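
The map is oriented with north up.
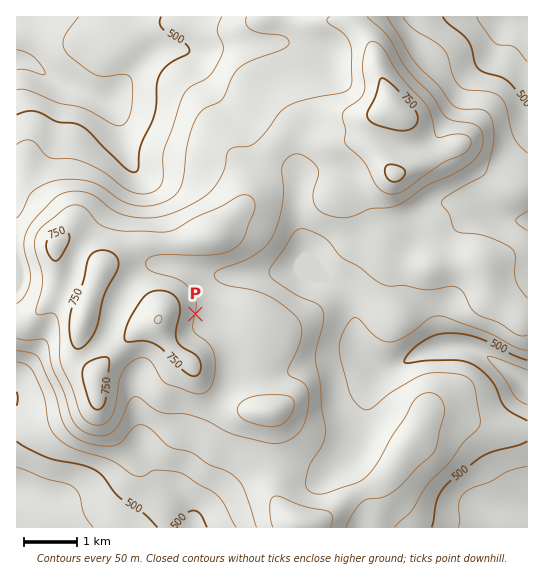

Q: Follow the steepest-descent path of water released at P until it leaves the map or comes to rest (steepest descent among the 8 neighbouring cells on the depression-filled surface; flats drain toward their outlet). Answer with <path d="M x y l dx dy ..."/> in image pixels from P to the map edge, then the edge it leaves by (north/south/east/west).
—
<path d="M195 314l24 0 0-28 10-9 9 0 1-2 34 0 1-1 9 0 2-1 6 0 2-2 2 0 8 8 3 0 5 3 22 1 6 4 12 12 2 8 1 2 0 33 4 7 15 14 5 3 5 0 2 1 9 0 11-5 12-8 2 0 4-3 10-1 1-1 5 0 2-2 26 0 19 8 16 11 4 4 7 4 8 8 6 4"/>
exit: east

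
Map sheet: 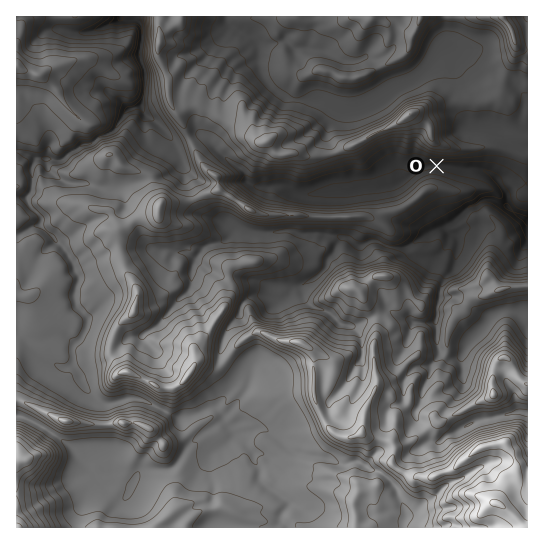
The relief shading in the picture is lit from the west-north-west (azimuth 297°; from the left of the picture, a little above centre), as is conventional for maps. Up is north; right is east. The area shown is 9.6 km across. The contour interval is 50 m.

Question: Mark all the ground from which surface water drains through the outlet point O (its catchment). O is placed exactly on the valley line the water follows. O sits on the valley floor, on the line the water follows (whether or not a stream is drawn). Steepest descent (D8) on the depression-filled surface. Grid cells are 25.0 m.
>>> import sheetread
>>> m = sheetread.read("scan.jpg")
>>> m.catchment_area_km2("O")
6.206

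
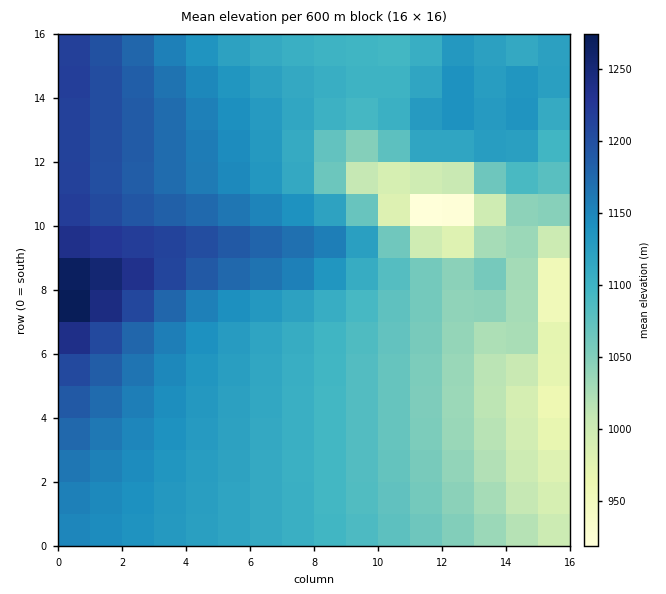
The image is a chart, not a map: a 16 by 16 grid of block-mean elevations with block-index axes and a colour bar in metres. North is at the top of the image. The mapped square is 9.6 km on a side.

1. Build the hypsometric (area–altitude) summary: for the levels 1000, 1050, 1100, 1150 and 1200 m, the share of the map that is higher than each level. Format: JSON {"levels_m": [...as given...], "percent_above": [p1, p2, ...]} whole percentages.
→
{"levels_m": [1000, 1050, 1100, 1150, 1200], "percent_above": [93, 80, 61, 27, 9]}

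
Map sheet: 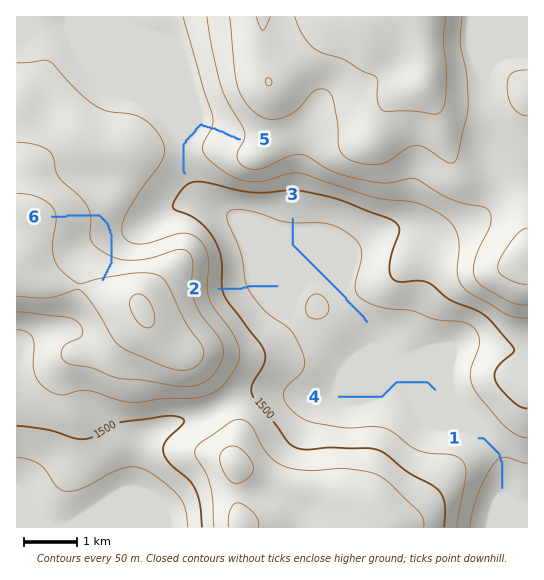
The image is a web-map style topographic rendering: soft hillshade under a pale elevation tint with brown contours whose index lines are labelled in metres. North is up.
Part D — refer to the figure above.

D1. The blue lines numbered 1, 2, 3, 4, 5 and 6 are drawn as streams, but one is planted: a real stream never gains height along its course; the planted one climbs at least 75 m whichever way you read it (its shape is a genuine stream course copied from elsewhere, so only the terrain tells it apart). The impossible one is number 6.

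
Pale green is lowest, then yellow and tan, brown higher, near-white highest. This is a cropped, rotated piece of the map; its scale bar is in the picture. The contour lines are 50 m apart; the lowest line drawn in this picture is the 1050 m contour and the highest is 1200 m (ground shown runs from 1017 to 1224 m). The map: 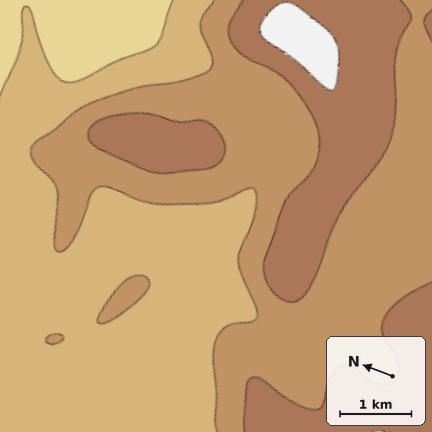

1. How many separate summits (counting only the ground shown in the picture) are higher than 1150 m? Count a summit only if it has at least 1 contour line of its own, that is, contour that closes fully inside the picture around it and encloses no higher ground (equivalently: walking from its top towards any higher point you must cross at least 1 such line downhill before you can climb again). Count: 2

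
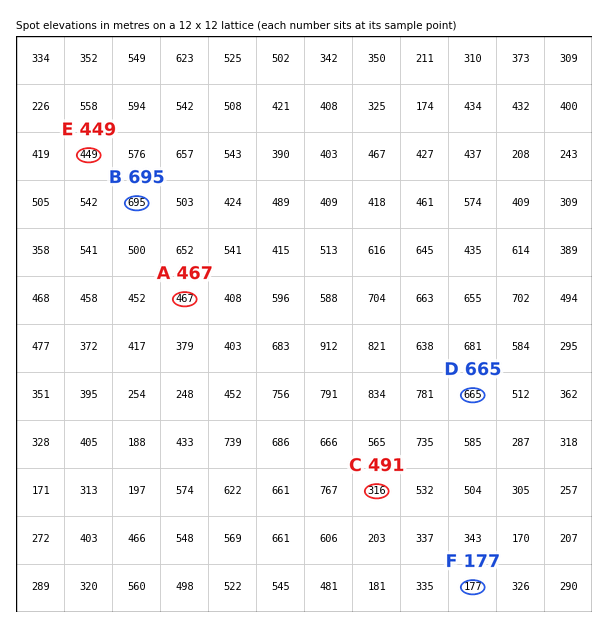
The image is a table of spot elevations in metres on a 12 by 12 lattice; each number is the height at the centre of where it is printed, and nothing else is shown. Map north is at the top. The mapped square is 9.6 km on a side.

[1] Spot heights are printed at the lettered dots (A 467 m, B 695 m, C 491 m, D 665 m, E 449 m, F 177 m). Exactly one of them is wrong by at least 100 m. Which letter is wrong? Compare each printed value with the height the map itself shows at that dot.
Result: C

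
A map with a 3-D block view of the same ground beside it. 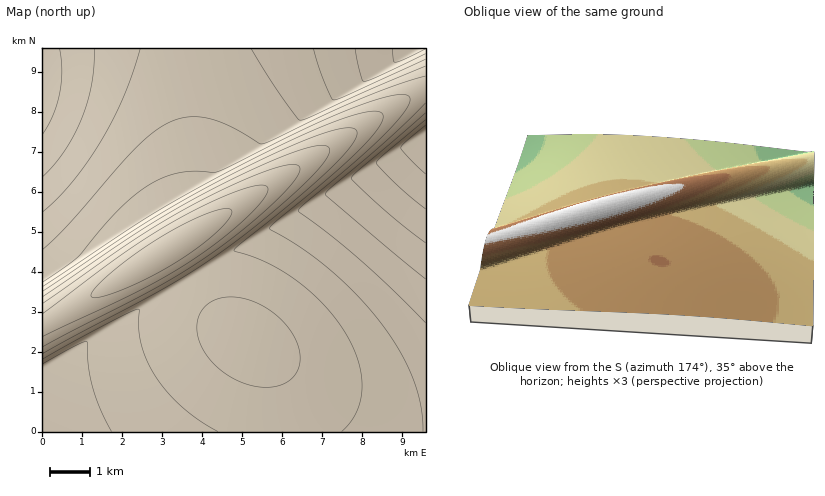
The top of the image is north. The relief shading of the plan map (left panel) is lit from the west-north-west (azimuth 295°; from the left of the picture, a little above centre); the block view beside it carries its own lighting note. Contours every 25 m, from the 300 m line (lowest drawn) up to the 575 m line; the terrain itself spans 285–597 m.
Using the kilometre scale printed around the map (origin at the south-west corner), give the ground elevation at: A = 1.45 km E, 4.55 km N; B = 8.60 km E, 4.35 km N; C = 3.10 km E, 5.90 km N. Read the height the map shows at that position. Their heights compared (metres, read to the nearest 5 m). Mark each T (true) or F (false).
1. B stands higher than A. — F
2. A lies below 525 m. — T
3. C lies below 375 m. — F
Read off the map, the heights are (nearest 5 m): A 460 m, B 410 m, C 435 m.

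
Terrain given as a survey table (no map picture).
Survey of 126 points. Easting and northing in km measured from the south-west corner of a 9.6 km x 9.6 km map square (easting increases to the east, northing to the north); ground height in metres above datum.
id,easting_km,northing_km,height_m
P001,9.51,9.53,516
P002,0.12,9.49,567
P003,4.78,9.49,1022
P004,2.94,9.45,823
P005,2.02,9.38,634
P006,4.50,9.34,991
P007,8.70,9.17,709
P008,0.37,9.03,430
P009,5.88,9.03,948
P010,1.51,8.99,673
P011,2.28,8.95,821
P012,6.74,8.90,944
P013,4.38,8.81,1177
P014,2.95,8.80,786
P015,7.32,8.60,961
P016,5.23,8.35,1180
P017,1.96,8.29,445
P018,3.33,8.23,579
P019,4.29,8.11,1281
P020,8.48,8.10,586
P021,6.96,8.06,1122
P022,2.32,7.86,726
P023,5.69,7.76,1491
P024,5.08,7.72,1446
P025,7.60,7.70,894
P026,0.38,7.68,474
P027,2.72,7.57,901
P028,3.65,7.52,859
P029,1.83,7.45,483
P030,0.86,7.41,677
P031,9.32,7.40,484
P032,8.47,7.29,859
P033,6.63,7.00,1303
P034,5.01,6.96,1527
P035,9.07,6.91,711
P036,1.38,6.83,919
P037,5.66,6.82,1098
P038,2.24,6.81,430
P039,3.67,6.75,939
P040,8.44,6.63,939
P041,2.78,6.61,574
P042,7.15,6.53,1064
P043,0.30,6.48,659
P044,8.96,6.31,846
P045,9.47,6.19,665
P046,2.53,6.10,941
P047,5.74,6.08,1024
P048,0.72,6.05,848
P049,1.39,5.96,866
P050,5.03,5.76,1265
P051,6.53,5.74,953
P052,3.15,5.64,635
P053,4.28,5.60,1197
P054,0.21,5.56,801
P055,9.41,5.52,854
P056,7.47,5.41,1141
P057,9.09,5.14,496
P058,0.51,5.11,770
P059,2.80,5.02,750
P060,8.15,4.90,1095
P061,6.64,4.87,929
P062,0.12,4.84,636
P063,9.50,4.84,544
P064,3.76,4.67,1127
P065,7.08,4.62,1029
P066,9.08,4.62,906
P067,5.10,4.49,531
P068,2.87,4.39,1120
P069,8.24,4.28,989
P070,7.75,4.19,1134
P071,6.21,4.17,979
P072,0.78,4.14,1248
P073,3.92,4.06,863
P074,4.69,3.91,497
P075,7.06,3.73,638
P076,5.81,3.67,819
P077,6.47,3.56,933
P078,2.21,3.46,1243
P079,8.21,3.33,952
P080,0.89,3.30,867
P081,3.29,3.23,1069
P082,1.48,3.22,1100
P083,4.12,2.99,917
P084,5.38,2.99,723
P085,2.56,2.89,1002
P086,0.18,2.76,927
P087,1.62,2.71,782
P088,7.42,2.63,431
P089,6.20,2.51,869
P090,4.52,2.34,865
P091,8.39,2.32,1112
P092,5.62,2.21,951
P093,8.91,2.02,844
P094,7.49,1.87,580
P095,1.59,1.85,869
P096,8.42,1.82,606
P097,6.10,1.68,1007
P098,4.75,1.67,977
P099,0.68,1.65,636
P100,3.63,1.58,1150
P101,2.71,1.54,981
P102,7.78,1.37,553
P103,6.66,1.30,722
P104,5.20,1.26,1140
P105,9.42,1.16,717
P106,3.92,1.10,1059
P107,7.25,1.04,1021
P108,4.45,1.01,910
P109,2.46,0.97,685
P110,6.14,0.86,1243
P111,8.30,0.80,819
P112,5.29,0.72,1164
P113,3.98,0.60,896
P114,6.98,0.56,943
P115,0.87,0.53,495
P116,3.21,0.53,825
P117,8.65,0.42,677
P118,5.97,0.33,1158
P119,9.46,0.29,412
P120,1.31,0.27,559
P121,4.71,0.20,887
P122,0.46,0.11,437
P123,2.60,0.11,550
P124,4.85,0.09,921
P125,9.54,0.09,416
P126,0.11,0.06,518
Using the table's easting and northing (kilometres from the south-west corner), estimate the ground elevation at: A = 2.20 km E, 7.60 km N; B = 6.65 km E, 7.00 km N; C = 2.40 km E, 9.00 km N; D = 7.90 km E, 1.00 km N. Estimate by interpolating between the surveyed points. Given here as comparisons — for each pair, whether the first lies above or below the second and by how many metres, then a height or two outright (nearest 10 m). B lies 590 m above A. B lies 530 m above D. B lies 520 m above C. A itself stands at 730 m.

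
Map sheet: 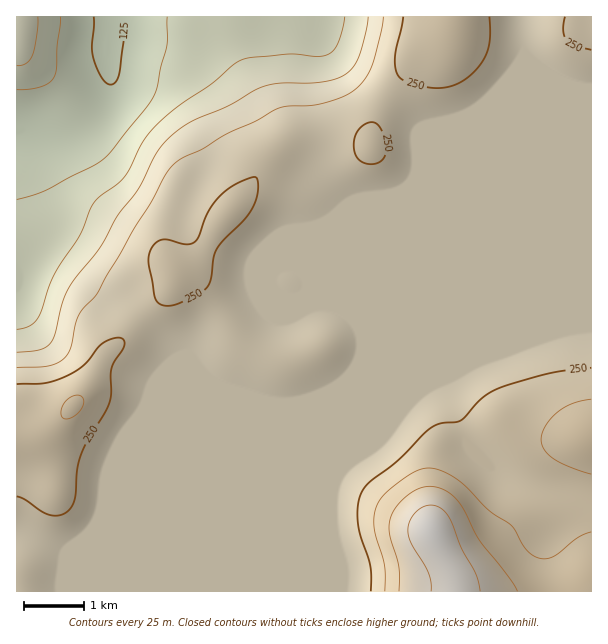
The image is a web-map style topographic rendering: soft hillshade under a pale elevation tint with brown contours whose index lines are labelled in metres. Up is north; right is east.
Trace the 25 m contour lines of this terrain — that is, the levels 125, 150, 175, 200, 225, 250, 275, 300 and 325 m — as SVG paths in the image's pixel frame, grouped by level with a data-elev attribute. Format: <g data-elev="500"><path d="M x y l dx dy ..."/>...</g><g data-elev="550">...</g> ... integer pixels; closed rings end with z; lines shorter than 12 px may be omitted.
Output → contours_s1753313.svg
<g data-elev="125"><path d="M126 17l-7 57-3 8-5 3-4-2-5-4-9-21-1-11 2-30"/></g><g data-elev="150"><path d="M17 90l12-1 12-2 7-4 5-5 3-9 1-22 3-30"/><path d="M167 17l0 28-12 48-8 14-36 44-14 13-47 24-15 7-18 5"/></g><g data-elev="175"><path d="M17 66l9-2 6-8 5-21 1-18"/><path d="M345 17l-3 13-4 14-4 6-5 4-12 3-30-3-36 4-9 2-9 5-24 21-30 20-20 16-16 19-19 36-8 8-17 12-6 7-13 32-27 40-15 42-8 8-13 3"/></g><g data-elev="200"><path d="M368 17l-2 16-7 24-6 11-9 7-9 4-14 3-40 1-18 4-36 20-36 15-22 16-13 15-16 34-23 29-17 32-31 39-6 15-8 31-4 9-4 5-7 3-23 2"/></g><g data-elev="225"><path d="M383 17l-2 16-10 35-8 13-10 10-14 7-19 6-32 2-10 2-23 13-28 13-23 14-21 9-9 7-9 11-13 26-18 28-36 64-18 20-5 11-4 23-5 9-6 6-10 4-33 2"/></g><g data-elev="250"><path d="M17 496l9 4 16 12 9 3 12-1 8-7 4-10 2-26 3-13 7-17 22-37 2-11 0-24 3-7 9-14 1-7-2-3-5 0-13 4-6 6-15 18-21 12-18 5-27 1"/><path d="M591 368l-45 6-37 11-17 6-12 9-19 20-21 4-11 5-31 32-30 23-8 13-3 19 3 18 10 32 1 25"/><path d="M161 305l9 1 9-3 22-11 7-5 3-8 2-21 4-9 6-9 23-22 8-14 4-15 0-9-2-3-7 1-13 6-17 13-11 15-10 25-4 6-9 1-21-5-6 2-5 4-4 9 0 10 6 33 2 5z"/><path d="M367 164l7 0 6-2 4-4 2-6 0-9-4-12-4-6-6-3-6 1-6 5-4 6-2 7 0 8 2 7 4 5z"/><path d="M403 17l-8 39 0 10 2 8 4 5 6 3 18 5 12 1 12-1 12-5 10-8 9-9 6-9 3-11 1-12-1-16"/><path d="M565 17l-2 13 4 11 8 5 16 4"/></g><g data-elev="275"><path d="M591 532l-13 6-25 19-8 2-8-1-11-9-15-24-22-14-30-30-21-11-9-2-7 1-14 6-18 14-9 9-5 11-2 18 10 37 1 27"/><path d="M64 419l8-2 8-6 4-9-3-6-7 0-9 6-4 11 1 4z"/><path d="M591 399l-18 4-15 9-13 14-4 14 4 10 9 9 16 8 21 7"/></g><g data-elev="300"><path d="M517 591l-9-15-29-37-15-29-6-9-14-11-15-4-10 3-12 7-11 11-6 12 0 15 9 35 0 22"/></g><g data-elev="325"><path d="M480 591l-4-17-15-26-12-30-8-10-10-3-9 2-7 6-5 8-2 9 3 13 18 30 2 9 0 9"/></g>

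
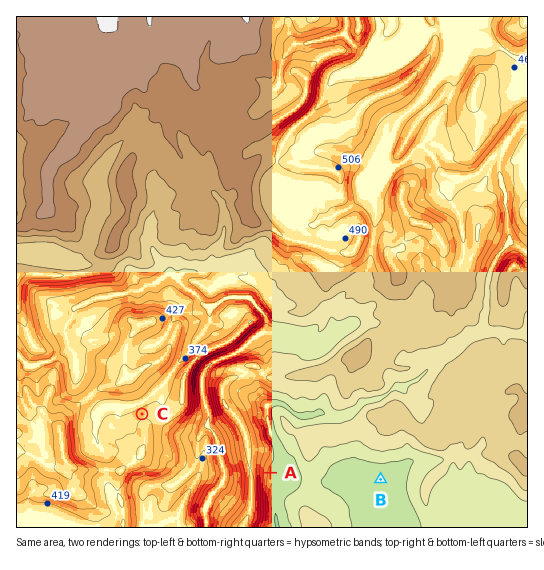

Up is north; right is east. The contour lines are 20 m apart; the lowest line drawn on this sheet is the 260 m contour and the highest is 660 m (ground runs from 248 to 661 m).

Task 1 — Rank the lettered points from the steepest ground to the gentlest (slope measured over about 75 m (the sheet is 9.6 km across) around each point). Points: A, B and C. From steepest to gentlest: A C B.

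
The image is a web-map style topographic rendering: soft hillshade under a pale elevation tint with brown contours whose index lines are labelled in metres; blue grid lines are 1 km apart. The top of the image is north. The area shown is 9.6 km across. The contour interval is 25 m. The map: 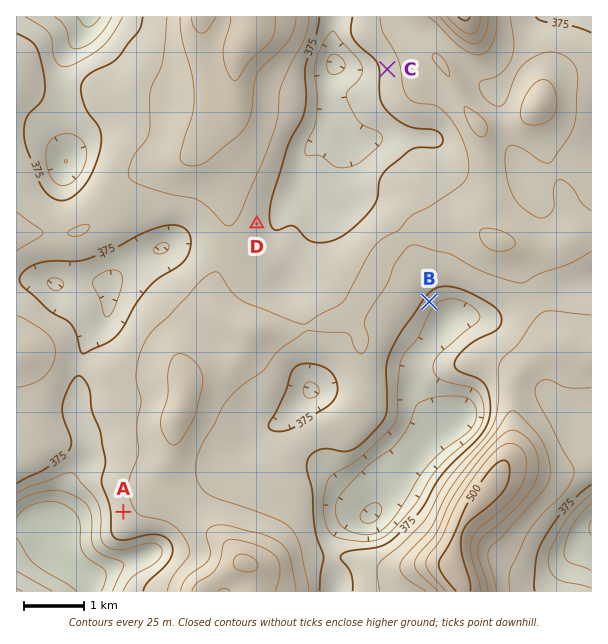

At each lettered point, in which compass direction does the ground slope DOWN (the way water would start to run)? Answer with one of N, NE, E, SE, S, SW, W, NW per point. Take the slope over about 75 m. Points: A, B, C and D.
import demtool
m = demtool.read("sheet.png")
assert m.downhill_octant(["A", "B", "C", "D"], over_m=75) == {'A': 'W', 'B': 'SE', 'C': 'W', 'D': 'E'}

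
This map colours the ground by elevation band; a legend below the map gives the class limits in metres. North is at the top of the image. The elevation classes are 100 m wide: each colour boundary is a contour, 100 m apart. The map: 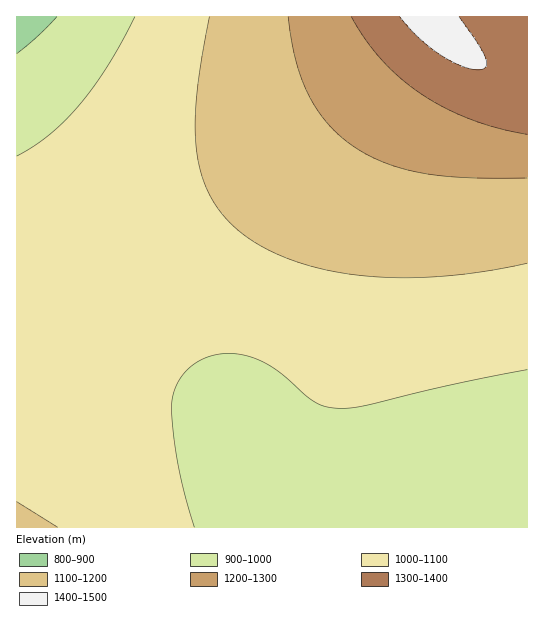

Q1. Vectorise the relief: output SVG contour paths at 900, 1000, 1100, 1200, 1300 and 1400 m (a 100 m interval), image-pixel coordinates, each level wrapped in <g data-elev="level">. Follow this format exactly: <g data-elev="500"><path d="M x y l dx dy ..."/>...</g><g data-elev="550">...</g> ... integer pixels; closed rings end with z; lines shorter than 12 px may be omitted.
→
<g data-elev="900"><path d="M57 17l-19 19-21 18"/></g><g data-elev="1000"><path d="M194 527l-9-32-7-30-5-31-2-28 3-15 6-13 10-11 12-8 12-4 13-2 14 1 13 4 24 13 37 31 11 5 13 1 26-2 82-20 80-16"/><path d="M135 17l-27 49-29 39-29 29-16 12-17 10"/></g><g data-elev="1100"><path d="M58 527l-41-25"/><path d="M209 17l-8 46-5 36-1 31 2 25 6 24 9 20 13 19 18 16 23 15 29 12 32 9 35 6 39 2 40-2 42-4 44-9"/></g><g data-elev="1200"><path d="M288 17l8 44 13 34 9 16 11 14 12 11 13 11 31 16 37 10 43 5 62 0"/></g><g data-elev="1300"><path d="M351 17l14 22 17 21 19 18 21 16 24 14 25 12 28 8 28 6"/></g><g data-elev="1400"><path d="M400 17l20 22 23 18 24 11 10 2 6-1 4-4-2-10-26-38"/></g>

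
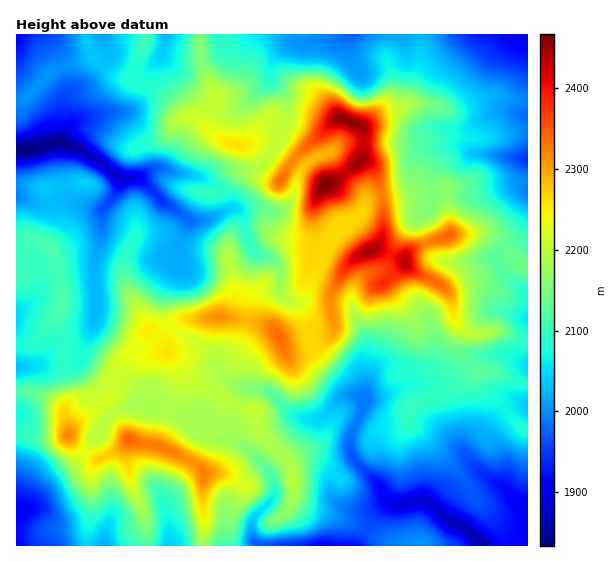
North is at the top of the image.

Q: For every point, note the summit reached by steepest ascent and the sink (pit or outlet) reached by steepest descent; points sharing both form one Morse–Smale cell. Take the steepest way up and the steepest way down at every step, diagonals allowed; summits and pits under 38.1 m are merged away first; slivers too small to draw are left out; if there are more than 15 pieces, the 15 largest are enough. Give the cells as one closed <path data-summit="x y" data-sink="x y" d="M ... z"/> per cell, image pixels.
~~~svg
<path data-summit="326 184" data-sink="17 149" d="M145 34l-58 0 0 6 5 13-3 6-35 11-29 28-9 2 0 171 7 0 1-20 3-10 3-3 17 5 8 12 6 32 0 18-4 8 0 8 10 18-3 24 9 0 8-5 6 7 22 12 16 0 22 17 12 15 39 10-2 5 7 6 6-4 12-1 7-12 3-9-21-15-13-7-12-11-5-10-12-10-4-11 0-8 5-7-5-16 0-13 4-13 9-15 0-19 10-20 1-9 14 1 27-12 8 0 6 7 4 23 6 12 20 8 4 5 3 7 0 20 4 6 7 5 10 0 8-11 23-54 28-22 9-16 10-2 2-6-8-23-7-7-5-1 4-16-2-16-6-5-15-5-7 1-26 24-28-14-8 20-10 14-12 6-18 4-11 14-7-1-14-9-26-4-10-4-12 0-15 9-17 0-36-27-23-8-1-3 6-11 7-8 31-8 22-2 8-6 8-20-10-6 0-8 12-28z"/><path data-summit="326 184" data-sink="482 545" d="M170 325l-6 7 0 8 4 11 12 10 5 10 12 11 13 7 17 13 29 10 4 20 31 33 2 10 0 26 5 4 20 8 15 2 33 15 9-15 8-9 6-3 13 2 21-6 28 23 15 5 17 19 45-1 0-180-2-2-23-9-26 3-14 8-11 14-9 6-37 0-19 9-21 4-3 3-6-6-11 0-5 3-22 21-13 0-13-5-26-24-26-3-10-4-10-8-5-14-11-12z"/><path data-summit="370 251" data-sink="482 545" d="M426 243l-13 6-6 6-2 6-27-12-15 4-12 8-10 12-10 22 0 14 4 15-2 5-8 5-16 1 3 12 7 12 25 24 6 10 11 4 2 4 3-3 21-4 19-9 37 0 6-3 14-17 19-10 21-1 25 10 0-71-19-13-12-21-8-1-15 4-31-1-8-3-4-4z"/><path data-summit="326 184" data-sink="351 35" d="M419 34l-192 0-3 26-12 17 0 10 4 6-3 11 10 5 16-2 18-13 11-11 2-6 1 3 12 12 4 12-2 12-5 12 14 6 11 8 4 1 6-4 23-21 25 8 19-15 19-4 8-6 11-40z"/><path data-summit="326 184" data-sink="527 159" d="M497 95l-38 15-10 0-15-5-27-2-10 6-15 2-21 16 4 13-1 15-3 5 5 1 7 7 9 27 21-4 10-7 0-21 8-10 20-7 20 0 8 5-8-1-6 3-13 9-10 13-1 28-11 14 0 10 6 16 23-8 2-7-6-29 0-10 2-2 12-2 36 1 33-5 0-80z"/><path data-summit="238 145" data-sink="17 149" d="M145 85l-4 2-4 14-7 9-51 8-10 7-8 18 24 8 36 27 17 0 15-9 12 0 10 4 26 4 14 9 7 1 11-14 18-4 11-6 6-6 11-18 0-10-12 0-6 2-15 14-8 1-9-3-15-8-15-16-17-4-17-20z"/><path data-summit="278 335" data-sink="17 149" d="M237 209l-8 0-27 12-14-1-1 9-10 20 0 19-9 15-4 13 0 13 4 14 2 2 12-7 16 1 27-2 41 8 5 2 12 14 24-6 0-8-10-22-12-7-5-7 0-20-3-7-4-5-20-8-6-12-4-23z"/><path data-summit="129 440" data-sink="17 512" d="M127 442l-9 8-20 9-15-5-9 12-19 11-6 6-19 24-13 4-1 34 130 1 1-23-4-15-14-29-2-18z"/><path data-summit="278 335" data-sink="482 545" d="M225 317l-27 2-16-1-11 7 34 24 11 12 5 14 10 8 10 4 14 0 15 4 23 23 5 3 8 2 13 0 22-21 14-3-5-2-6-10-25-24-10-24-26 6-12-14-5-2z"/><path data-summit="326 184" data-sink="521 35" d="M527 34l-106 0-2 35-11 34 26 2 15 5 10 0 38-15 30 6z"/><path data-summit="326 184" data-sink="326 545" d="M231 403l-10 22-12 1-6 5 39 14 9 6 20 22 2 8 0 15-21 25 1 19 6 6 98 0 9-16-33-15-27-6-13-8 0-26-4-12-29-31-4-20z"/><path data-summit="129 440" data-sink="170 545" d="M134 441l-6 0-1 20 2 18 14 29 4 15 0 22 55 1 2-11 0-63-9-9-25-13z"/><path data-summit="326 184" data-sink="17 367" d="M33 238l-4 1-4 6-2 12 1 15-8 0 1 95 46-4 4-15 0-9-10-18 0-8 4-8 0-18-6-32-8-12z"/><path data-summit="69 435" data-sink="17 512" d="M29 391l-13 1 1 119 13-4 19-24 6-6 19-11 10-13-16-17 0-11-4-16-9-7z"/><path data-summit="326 184" data-sink="521 35" d="M527 182l-13 0-19 4-36-1-12 2-2 2 0 10 6 29-2 5 40 1 5 3 25 26 8 0z"/>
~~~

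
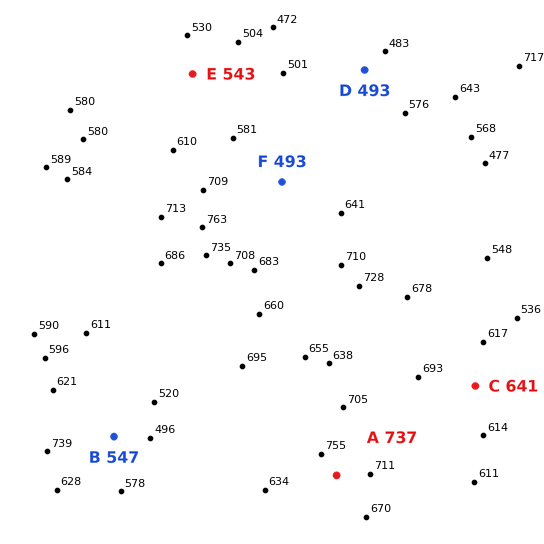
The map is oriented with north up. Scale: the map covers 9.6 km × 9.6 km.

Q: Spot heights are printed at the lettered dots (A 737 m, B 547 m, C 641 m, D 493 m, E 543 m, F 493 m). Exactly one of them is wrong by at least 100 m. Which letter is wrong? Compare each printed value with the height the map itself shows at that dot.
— F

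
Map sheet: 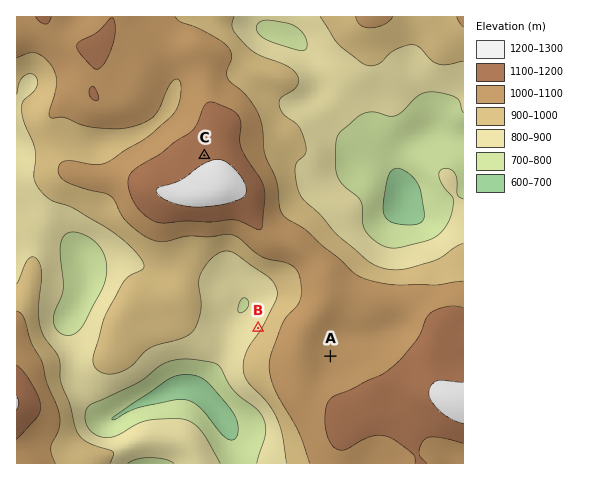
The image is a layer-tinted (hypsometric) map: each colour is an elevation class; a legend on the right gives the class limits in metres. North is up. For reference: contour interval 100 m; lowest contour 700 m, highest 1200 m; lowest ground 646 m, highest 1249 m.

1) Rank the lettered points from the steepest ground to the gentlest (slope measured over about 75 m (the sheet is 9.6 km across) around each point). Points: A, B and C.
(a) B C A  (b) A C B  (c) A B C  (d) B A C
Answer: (a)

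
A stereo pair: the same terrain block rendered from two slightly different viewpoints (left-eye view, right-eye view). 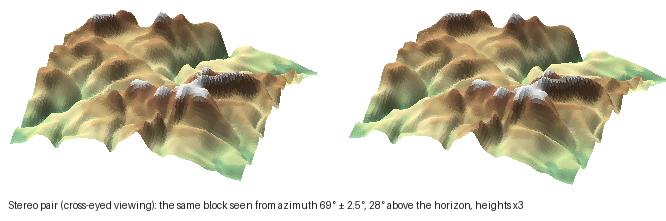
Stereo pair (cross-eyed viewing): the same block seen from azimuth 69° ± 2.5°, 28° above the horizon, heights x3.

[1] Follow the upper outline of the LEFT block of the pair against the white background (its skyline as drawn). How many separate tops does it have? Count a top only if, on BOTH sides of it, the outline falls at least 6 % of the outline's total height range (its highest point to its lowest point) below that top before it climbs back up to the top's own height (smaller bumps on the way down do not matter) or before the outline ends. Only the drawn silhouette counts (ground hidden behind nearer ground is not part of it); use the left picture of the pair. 3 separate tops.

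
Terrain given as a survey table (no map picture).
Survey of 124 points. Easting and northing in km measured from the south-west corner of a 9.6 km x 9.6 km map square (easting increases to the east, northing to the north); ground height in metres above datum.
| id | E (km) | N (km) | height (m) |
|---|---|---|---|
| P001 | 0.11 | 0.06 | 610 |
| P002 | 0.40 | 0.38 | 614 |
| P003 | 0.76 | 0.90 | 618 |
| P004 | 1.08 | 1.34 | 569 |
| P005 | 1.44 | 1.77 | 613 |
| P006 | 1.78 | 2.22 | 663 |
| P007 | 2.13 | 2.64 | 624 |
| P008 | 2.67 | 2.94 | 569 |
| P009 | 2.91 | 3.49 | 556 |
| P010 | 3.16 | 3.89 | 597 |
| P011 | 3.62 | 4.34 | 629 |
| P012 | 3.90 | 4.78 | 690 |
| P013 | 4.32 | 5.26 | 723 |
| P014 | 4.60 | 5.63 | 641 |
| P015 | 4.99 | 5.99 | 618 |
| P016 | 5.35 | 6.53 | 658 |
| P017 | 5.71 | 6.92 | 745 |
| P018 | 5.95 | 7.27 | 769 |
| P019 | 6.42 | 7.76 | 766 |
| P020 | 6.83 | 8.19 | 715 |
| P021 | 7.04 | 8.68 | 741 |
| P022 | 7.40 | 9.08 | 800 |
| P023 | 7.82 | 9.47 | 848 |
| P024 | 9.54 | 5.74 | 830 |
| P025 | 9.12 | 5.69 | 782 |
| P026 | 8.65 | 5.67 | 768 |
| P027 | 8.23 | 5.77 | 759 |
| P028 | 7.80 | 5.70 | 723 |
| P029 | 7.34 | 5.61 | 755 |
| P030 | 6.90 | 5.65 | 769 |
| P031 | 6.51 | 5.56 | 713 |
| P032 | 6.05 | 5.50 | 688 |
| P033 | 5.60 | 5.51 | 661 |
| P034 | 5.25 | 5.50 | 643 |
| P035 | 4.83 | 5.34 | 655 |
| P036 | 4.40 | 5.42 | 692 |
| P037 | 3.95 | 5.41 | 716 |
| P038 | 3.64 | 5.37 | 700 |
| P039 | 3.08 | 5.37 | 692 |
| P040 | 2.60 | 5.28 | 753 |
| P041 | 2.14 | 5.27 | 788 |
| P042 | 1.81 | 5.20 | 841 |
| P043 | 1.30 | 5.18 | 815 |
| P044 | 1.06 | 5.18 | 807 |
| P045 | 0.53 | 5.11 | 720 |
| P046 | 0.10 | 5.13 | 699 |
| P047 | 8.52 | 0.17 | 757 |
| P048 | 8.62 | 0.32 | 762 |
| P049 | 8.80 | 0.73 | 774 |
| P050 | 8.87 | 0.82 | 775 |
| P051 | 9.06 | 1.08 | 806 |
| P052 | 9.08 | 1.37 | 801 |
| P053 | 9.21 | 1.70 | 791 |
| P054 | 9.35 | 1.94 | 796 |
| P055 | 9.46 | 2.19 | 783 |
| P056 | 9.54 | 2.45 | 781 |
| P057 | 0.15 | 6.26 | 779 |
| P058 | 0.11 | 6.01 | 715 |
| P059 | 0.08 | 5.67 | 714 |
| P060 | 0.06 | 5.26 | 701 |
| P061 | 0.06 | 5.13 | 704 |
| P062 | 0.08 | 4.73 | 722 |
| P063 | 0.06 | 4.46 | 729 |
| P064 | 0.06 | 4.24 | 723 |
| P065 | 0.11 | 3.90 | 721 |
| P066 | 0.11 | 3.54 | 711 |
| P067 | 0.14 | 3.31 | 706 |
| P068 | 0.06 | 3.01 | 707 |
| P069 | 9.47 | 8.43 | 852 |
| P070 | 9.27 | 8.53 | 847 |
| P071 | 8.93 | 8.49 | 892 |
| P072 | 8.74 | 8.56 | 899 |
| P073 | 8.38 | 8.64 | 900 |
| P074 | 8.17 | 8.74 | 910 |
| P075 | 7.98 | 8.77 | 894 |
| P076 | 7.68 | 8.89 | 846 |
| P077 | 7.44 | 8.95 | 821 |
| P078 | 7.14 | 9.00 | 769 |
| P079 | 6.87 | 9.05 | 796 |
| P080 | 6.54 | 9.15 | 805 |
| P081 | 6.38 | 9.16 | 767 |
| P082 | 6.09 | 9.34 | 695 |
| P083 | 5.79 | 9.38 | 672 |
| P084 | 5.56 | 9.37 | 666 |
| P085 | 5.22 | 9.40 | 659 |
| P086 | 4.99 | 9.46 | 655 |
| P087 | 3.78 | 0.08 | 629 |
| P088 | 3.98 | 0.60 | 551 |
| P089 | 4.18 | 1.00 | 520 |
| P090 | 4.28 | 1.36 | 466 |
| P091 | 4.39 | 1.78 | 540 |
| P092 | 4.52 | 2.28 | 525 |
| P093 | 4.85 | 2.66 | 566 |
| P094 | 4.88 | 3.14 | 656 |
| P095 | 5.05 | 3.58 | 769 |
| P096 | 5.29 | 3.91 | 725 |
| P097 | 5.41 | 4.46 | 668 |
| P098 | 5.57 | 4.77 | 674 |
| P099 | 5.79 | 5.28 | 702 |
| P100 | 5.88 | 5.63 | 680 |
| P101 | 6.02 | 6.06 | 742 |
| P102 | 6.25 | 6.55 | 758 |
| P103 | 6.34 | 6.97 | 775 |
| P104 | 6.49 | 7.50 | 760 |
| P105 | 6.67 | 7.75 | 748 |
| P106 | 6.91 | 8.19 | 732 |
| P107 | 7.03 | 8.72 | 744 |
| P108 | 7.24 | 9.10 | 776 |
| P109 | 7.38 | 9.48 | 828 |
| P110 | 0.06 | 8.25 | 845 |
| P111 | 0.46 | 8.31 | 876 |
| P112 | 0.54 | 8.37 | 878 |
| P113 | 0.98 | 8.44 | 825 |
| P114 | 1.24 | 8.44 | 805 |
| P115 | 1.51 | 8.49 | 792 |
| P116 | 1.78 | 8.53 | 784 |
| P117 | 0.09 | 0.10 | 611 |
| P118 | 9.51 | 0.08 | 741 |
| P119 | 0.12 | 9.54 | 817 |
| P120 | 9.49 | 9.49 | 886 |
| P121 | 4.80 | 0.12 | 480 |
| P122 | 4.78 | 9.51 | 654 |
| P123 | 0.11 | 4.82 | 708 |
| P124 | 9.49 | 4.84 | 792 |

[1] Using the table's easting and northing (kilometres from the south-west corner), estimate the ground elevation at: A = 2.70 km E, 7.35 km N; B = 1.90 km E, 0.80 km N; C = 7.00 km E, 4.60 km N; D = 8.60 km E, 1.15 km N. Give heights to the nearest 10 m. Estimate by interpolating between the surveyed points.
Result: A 800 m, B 630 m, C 750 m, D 800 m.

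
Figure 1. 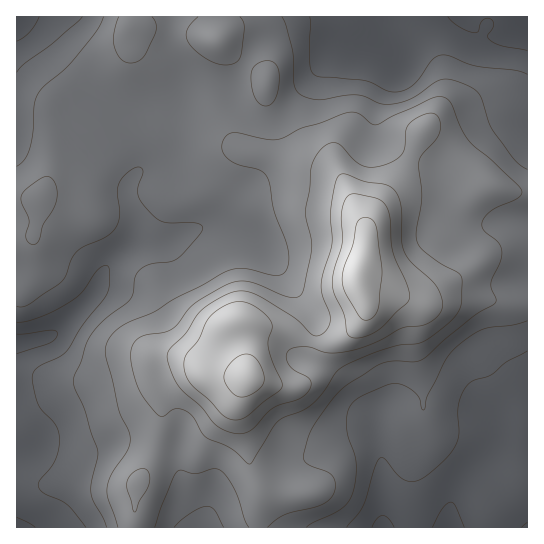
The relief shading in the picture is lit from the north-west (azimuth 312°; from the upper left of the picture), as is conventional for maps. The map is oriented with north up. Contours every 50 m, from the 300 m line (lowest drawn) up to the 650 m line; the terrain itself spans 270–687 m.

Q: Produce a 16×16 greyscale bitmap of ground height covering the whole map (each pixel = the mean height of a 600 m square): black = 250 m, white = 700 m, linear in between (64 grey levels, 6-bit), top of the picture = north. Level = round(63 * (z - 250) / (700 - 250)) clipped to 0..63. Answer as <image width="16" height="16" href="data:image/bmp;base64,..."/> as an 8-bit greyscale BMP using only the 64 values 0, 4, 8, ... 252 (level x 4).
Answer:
<image width="16" height="16" href="data:image/bmp;base64,Qk02BQAAAAAAADYEAAAoAAAAEAAAABAAAAABAAgAAAAAAAABAAATCwAAEwsAAAABAAAAAAAAAAAAAAEBAQACAgIAAwMDAAQEBAAFBQUABgYGAAcHBwAICAgACQkJAAoKCgALCwsADAwMAA0NDQAODg4ADw8PABAQEAAREREAEhISABMTEwAUFBQAFRUVABYWFgAXFxcAGBgYABkZGQAaGhoAGxsbABwcHAAdHR0AHh4eAB8fHwAgICAAISEhACIiIgAjIyMAJCQkACUlJQAmJiYAJycnACgoKAApKSkAKioqACsrKwAsLCwALS0tAC4uLgAvLy8AMDAwADExMQAyMjIAMzMzADQ0NAA1NTUANjY2ADc3NwA4ODgAOTk5ADo6OgA7OzsAPDw8AD09PQA+Pj4APz8/AEBAQABBQUEAQkJCAENDQwBEREQARUVFAEZGRgBHR0cASEhIAElJSQBKSkoAS0tLAExMTABNTU0ATk5OAE9PTwBQUFAAUVFRAFJSUgBTU1MAVFRUAFVVVQBWVlYAV1dXAFhYWABZWVkAWlpaAFtbWwBcXFwAXV1dAF5eXgBfX18AYGBgAGFhYQBiYmIAY2NjAGRkZABlZWUAZmZmAGdnZwBoaGgAaWlpAGpqagBra2sAbGxsAG1tbQBubm4Ab29vAHBwcABxcXEAcnJyAHNzcwB0dHQAdXV1AHZ2dgB3d3cAeHh4AHl5eQB6enoAe3t7AHx8fAB9fX0Afn5+AH9/fwCAgIAAgYGBAIKCggCDg4MAhISEAIWFhQCGhoYAh4eHAIiIiACJiYkAioqKAIuLiwCMjIwAjY2NAI6OjgCPj48AkJCQAJGRkQCSkpIAk5OTAJSUlACVlZUAlpaWAJeXlwCYmJgAmZmZAJqamgCbm5sAnJycAJ2dnQCenp4An5+fAKCgoAChoaEAoqKiAKOjowCkpKQApaWlAKampgCnp6cAqKioAKmpqQCqqqoAq6urAKysrACtra0Arq6uAK+vrwCwsLAAsbGxALKysgCzs7MAtLS0ALW1tQC2trYAt7e3ALi4uAC5ubkAurq6ALu7uwC8vLwAvb29AL6+vgC/v78AwMDAAMHBwQDCwsIAw8PDAMTExADFxcUAxsbGAMfHxwDIyMgAycnJAMrKygDLy8sAzMzMAM3NzQDOzs4Az8/PANDQ0ADR0dEA0tLSANPT0wDU1NQA1dXVANbW1gDX19cA2NjYANnZ2QDa2toA29vbANzc3ADd3d0A3t7eAN/f3wDg4OAA4eHhAOLi4gDj4+MA5OTkAOXl5QDm5uYA5+fnAOjo6ADp6ekA6urqAOvr6wDs7OwA7e3tAO7u7gDv7+8A8PDwAPHx8QDy8vIA8/PzAPT09AD19fUA9vb2APf39wD4+PgA+fn5APr6+gD7+/sA/Pz8AP39/QD+/v4A////ACg0UIRwVFx4cGBAJCgcKCg0QFyIgGhsiHx0WDQ4KCgsLDxUcIB8jJB4bFQ8RDwoKDRAXHSIlMC4kHRQRFBELCg4TGSAmMDc4LiYbFhYSDQwJDhkiKDE2NispKSIfFxEPDQsSGx8pNDMrKTQyLCQZFhcTDhQZHCUmISo6Ny8nHxkaFxERFBYZGRwnODYnIR8ZHBoYExQVFhgfJjUzJB8dGRwbGBUWGBkaICYvLCQgIB0XGRcWFhgbHR8kJCIjIB4WFRcXFhcYGxsbHh4dIyAXEhQWFxcXGBkcGRQVEhYaFRIPFBgbGhkcHBcNCgkLEA0MCA4VHRsdIBoVDAgICgkHBQ="/>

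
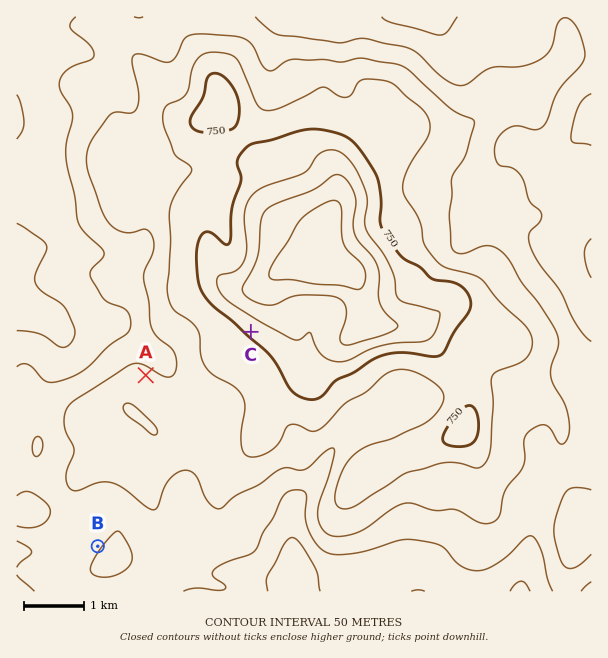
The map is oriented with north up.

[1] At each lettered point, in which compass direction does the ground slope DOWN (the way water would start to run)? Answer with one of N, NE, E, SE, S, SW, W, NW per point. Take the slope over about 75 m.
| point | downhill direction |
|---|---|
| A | NE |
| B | NW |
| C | SW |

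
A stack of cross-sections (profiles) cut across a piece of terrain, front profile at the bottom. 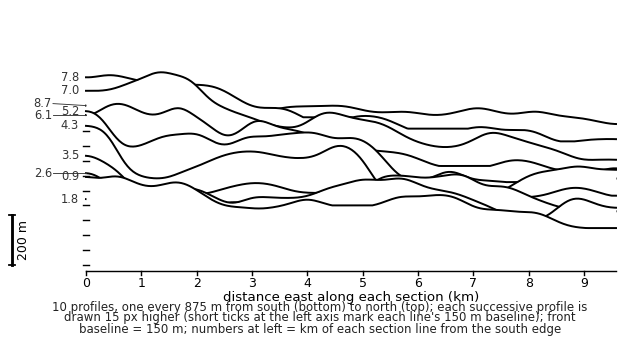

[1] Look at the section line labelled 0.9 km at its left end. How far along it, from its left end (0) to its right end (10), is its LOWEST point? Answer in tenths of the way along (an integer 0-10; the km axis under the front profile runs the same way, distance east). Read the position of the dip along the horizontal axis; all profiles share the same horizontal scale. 10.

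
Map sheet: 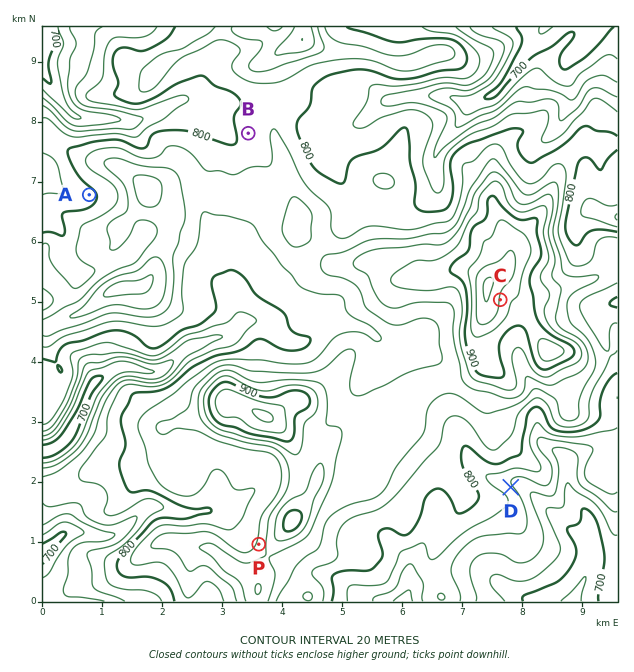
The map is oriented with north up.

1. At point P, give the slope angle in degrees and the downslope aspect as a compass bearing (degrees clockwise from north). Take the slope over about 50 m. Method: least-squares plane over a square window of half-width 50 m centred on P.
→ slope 7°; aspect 289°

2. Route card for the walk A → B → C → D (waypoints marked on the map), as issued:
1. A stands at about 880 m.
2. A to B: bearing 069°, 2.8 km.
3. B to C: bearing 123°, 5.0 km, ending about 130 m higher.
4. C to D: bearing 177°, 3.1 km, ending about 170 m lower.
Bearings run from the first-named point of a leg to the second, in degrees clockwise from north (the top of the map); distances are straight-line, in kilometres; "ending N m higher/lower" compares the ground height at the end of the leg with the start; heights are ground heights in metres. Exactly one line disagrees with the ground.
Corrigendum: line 1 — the height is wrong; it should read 800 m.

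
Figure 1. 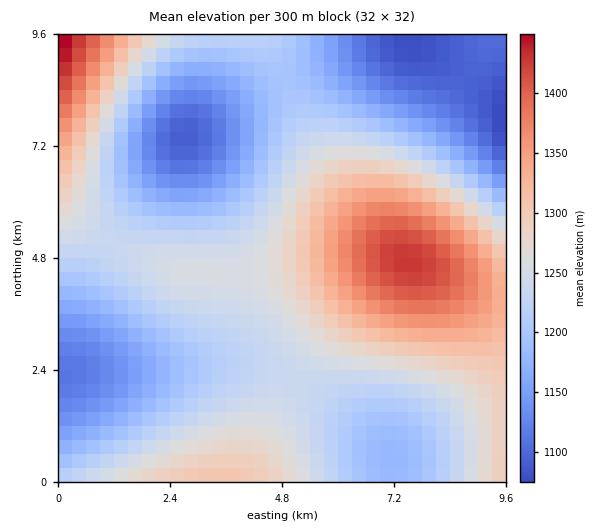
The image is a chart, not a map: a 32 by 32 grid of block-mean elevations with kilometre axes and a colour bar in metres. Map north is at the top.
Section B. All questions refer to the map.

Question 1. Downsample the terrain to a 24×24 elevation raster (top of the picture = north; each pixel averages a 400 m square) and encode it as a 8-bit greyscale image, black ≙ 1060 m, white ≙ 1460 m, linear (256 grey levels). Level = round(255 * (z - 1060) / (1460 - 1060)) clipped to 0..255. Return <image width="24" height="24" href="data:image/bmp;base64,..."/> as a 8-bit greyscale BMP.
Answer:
<image width="24" height="24" href="data:image/bmp;base64,Qk12BgAAAAAAADYEAAAoAAAAGAAAABgAAAABAAgAAAAAAEACAAATCwAAEwsAAAABAAAAAAAAAAAAAAEBAQACAgIAAwMDAAQEBAAFBQUABgYGAAcHBwAICAgACQkJAAoKCgALCwsADAwMAA0NDQAODg4ADw8PABAQEAAREREAEhISABMTEwAUFBQAFRUVABYWFgAXFxcAGBgYABkZGQAaGhoAGxsbABwcHAAdHR0AHh4eAB8fHwAgICAAISEhACIiIgAjIyMAJCQkACUlJQAmJiYAJycnACgoKAApKSkAKioqACsrKwAsLCwALS0tAC4uLgAvLy8AMDAwADExMQAyMjIAMzMzADQ0NAA1NTUANjY2ADc3NwA4ODgAOTk5ADo6OgA7OzsAPDw8AD09PQA+Pj4APz8/AEBAQABBQUEAQkJCAENDQwBEREQARUVFAEZGRgBHR0cASEhIAElJSQBKSkoAS0tLAExMTABNTU0ATk5OAE9PTwBQUFAAUVFRAFJSUgBTU1MAVFRUAFVVVQBWVlYAV1dXAFhYWABZWVkAWlpaAFtbWwBcXFwAXV1dAF5eXgBfX18AYGBgAGFhYQBiYmIAY2NjAGRkZABlZWUAZmZmAGdnZwBoaGgAaWlpAGpqagBra2sAbGxsAG1tbQBubm4Ab29vAHBwcABxcXEAcnJyAHNzcwB0dHQAdXV1AHZ2dgB3d3cAeHh4AHl5eQB6enoAe3t7AHx8fAB9fX0Afn5+AH9/fwCAgIAAgYGBAIKCggCDg4MAhISEAIWFhQCGhoYAh4eHAIiIiACJiYkAioqKAIuLiwCMjIwAjY2NAI6OjgCPj48AkJCQAJGRkQCSkpIAk5OTAJSUlACVlZUAlpaWAJeXlwCYmJgAmZmZAJqamgCbm5sAnJycAJ2dnQCenp4An5+fAKCgoAChoaEAoqKiAKOjowCkpKQApaWlAKampgCnp6cAqKioAKmpqQCqqqoAq6urAKysrACtra0Arq6uAK+vrwCwsLAAsbGxALKysgCzs7MAtLS0ALW1tQC2trYAt7e3ALi4uAC5ubkAurq6ALu7uwC8vLwAvb29AL6+vgC/v78AwMDAAMHBwQDCwsIAw8PDAMTExADFxcUAxsbGAMfHxwDIyMgAycnJAMrKygDLy8sAzMzMAM3NzQDOzs4Az8/PANDQ0ADR0dEA0tLSANPT0wDU1NQA1dXVANbW1gDX19cA2NjYANnZ2QDa2toA29vbANzc3ADd3d0A3t7eAN/f3wDg4OAA4eHhAOLi4gDj4+MA5OTkAOXl5QDm5uYA5+fnAOjo6ADp6ekA6urqAOvr6wDs7OwA7e3tAO7u7gDv7+8A8PDwAPHx8QDy8vIA8/PzAPT09AD19fUA9vb2APf39wD4+PgA+fn5APr6+gD7+/sA/Pz8AP39/QD+/v4A////AGJsdn+Ij5WZm5uXkYZ5a15TTk5VYXCBkk9YYmx2f4eNkJGPioF1aFtSTE1UYG+AkT5GT1lkbnd+g4aGgntxZlxUT1FYY3GAkDE2PkhTXmdvdnp8enZvZ19ZV1hfaXaDkCcrMjtGUVtjanBzdHJvamZjYmVrc32IkiIlKzQ+SVNcY2ltcHFxcHBwcnV7gYiPlSMlLDU/SlNbYWdrb3N2en6ChoqPk5eanCosMzxHUVphZmpucnh/ho6WnaKmqKmnpDU4P0lUXWVqbW9yd36IlKCrtLq+vbq0rENHTlhianBzdXZ4fYWSobC+ydDS0Mm/sVJWXGVtdXl6enp8goyarL7O2uHi3dPEsmJjaG50eXt8e3t+hJCgs8bY5Orp4dTCrG9ub3BzdHV1dXd7g5CitcnZ5enm28u2nXt1cGxpZ2ZmaGx0f42fssTT3N7Xyrihh4V6bmRbVFFSV15pd4iZq7rGy8rBsZ2Fa49+bFpLQDs9RE9eb4CRn6uztbCllH9nTpqDa1I9LScpM0JTZneGkZmcm5OGdWFKM6aLbU80IRkbJjdLXm56goWEf3VoWEYyHbSWdVM1HxQWITJGWGZucXBrY1lNPzEhEMSlgl4+JhobJDRFVV9jYVxTSkA2LSMXC9S2k29ONSgmLjtIVFpZU0k+NCskHxoUDeLHpYNjSjs4PEVPVldRRzotIhsXFxYVEe7Vt5d5YVJNTlNYWldNQDAiFhAPEhUYF/XgxqqPeWpjYWJjYVpNPSwdEgwMEBYaGw=="/>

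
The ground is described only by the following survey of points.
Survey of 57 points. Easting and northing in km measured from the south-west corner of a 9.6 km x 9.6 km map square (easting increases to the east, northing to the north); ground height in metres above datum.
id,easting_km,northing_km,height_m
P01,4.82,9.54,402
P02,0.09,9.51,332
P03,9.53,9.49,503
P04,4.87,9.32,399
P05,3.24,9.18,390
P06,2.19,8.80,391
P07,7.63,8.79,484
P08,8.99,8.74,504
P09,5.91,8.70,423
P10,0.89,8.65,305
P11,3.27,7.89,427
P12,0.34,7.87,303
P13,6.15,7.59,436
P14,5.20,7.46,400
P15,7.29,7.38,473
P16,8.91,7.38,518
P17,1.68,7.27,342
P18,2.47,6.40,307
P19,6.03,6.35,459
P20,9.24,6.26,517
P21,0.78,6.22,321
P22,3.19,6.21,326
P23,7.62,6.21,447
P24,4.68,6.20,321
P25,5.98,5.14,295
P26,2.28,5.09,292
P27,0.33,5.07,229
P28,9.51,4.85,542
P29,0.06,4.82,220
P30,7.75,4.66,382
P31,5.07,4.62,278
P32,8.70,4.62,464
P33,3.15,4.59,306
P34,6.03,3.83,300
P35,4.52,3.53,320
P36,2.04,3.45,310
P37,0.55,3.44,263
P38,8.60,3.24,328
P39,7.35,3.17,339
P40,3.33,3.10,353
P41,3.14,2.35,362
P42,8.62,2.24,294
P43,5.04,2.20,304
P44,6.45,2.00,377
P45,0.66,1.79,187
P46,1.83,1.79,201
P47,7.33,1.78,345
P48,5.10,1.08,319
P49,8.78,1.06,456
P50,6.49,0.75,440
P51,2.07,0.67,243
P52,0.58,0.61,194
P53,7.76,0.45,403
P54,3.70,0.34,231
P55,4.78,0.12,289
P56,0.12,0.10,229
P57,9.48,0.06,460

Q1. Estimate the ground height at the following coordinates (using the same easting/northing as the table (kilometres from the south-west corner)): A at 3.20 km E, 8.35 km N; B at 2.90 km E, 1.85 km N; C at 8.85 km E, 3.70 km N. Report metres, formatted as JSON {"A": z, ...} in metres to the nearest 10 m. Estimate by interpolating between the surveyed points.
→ {"A": 400, "B": 310, "C": 380}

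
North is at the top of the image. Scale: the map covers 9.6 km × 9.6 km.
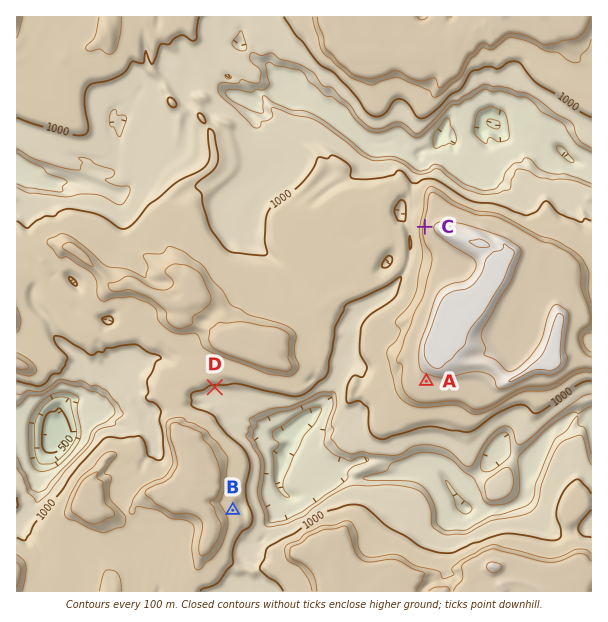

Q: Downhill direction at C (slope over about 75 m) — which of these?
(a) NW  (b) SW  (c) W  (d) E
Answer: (c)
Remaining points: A S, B NE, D S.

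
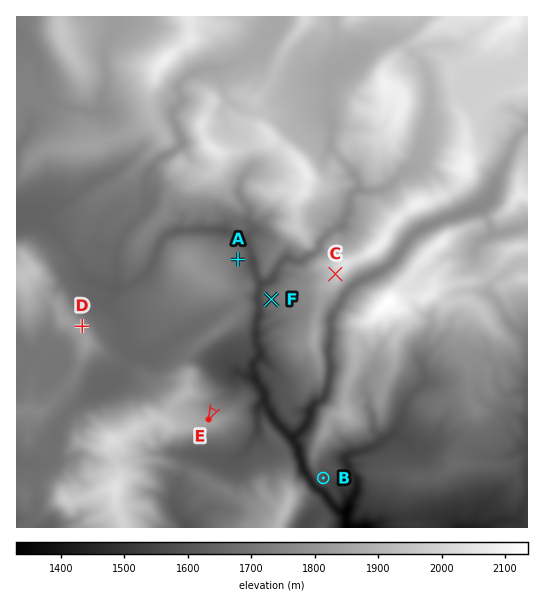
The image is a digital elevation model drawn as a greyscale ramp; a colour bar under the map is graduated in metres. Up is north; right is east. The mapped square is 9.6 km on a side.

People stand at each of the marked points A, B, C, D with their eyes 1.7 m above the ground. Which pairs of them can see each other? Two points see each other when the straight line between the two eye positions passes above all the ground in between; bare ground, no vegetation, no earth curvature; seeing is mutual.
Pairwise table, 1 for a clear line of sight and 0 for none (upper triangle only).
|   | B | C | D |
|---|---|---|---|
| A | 0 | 1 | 0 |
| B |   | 0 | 0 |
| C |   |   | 1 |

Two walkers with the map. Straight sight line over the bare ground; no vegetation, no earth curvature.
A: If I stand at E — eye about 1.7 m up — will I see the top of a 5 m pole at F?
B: Yes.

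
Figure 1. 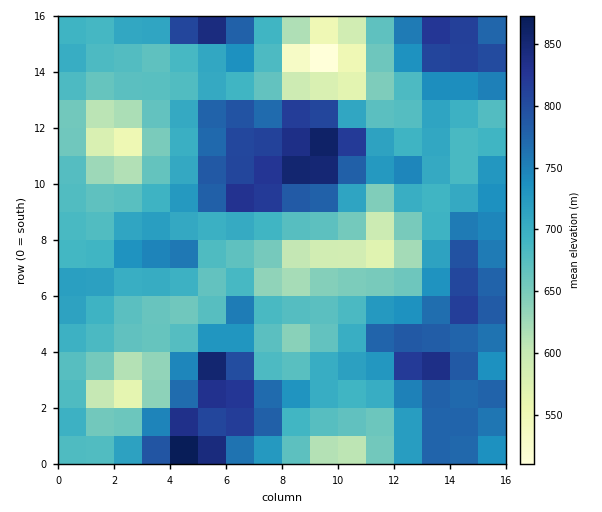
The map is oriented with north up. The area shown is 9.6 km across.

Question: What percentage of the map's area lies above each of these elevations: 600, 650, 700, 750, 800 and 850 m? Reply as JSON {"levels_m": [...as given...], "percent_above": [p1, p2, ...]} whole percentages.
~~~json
{"levels_m": [600, 650, 700, 750, 800, 850], "percent_above": [93, 86, 49, 29, 13, 3]}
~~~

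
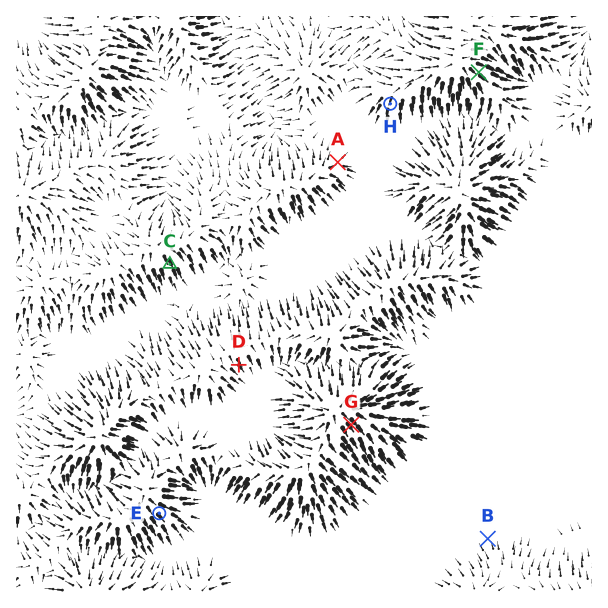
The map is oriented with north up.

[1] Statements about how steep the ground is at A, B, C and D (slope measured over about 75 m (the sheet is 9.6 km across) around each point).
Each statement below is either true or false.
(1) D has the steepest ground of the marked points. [false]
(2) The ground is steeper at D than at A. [true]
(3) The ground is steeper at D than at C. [false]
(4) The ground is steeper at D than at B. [true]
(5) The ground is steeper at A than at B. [true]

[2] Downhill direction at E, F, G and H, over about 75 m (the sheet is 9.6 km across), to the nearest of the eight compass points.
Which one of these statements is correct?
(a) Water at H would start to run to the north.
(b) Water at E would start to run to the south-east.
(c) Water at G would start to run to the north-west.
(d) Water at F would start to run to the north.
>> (b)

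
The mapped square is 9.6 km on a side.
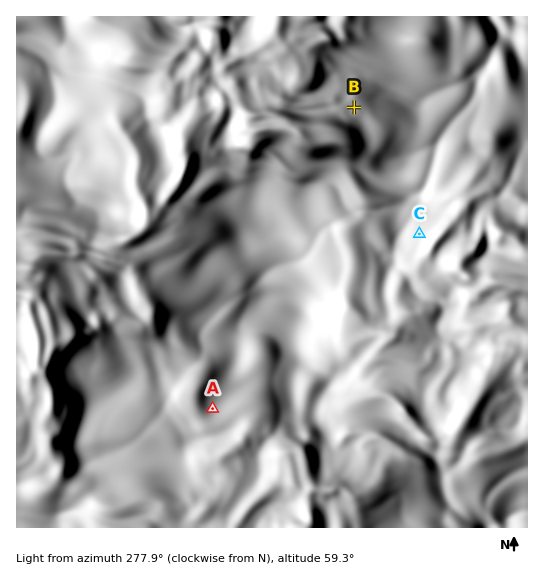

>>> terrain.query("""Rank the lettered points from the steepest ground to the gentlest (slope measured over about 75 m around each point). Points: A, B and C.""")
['C', 'A', 'B']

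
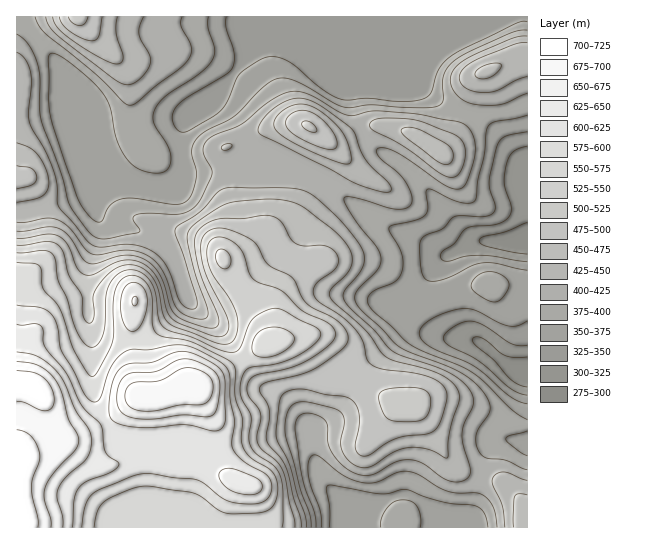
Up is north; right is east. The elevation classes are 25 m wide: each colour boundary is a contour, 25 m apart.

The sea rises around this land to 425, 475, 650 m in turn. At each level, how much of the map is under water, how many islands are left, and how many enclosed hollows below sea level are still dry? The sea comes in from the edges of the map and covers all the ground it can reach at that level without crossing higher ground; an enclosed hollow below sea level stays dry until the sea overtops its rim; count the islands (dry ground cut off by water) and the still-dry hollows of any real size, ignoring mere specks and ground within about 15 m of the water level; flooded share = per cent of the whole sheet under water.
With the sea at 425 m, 49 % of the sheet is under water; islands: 2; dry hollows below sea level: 0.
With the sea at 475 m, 65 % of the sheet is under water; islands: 1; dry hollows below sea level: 0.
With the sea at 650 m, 95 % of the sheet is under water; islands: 1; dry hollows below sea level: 0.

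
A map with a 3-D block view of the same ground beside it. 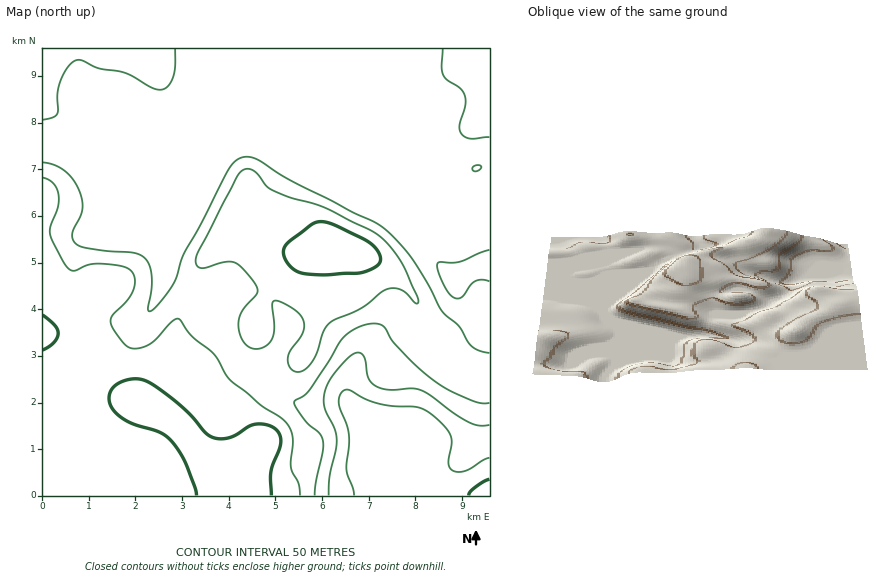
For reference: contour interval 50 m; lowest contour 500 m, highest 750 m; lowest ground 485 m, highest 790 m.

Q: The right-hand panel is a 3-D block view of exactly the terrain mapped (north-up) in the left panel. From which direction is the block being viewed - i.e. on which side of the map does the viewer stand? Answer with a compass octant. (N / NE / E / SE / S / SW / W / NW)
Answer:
W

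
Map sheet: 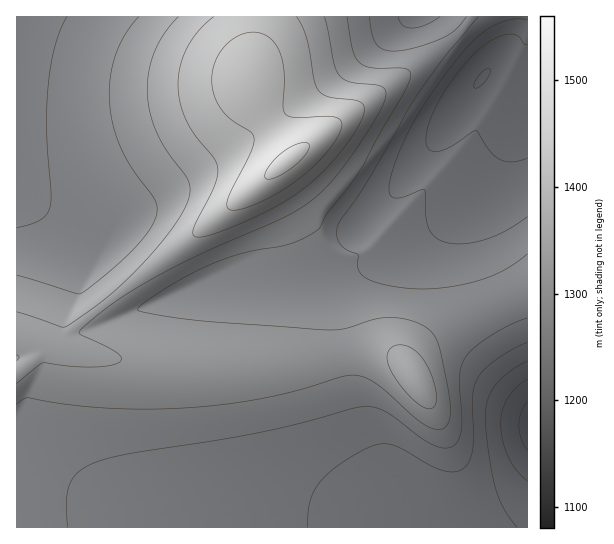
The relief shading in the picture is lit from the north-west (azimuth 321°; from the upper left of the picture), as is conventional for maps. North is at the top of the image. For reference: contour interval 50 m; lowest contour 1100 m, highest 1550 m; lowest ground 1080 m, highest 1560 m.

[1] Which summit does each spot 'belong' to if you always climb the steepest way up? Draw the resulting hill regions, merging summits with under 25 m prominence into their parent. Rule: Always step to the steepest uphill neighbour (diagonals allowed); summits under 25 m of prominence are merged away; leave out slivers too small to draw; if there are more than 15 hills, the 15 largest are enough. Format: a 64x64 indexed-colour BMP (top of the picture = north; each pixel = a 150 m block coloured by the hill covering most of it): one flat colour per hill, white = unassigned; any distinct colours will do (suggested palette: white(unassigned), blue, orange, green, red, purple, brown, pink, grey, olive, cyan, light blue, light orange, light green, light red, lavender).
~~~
<image width="64" height="64" href="data:image/bmp;base64,Qk12CAAAAAAAAHYAAAAoAAAAQAAAAEAAAAABAAQAAAAAAAAIAAATCwAAEwsAABAAAAAAAAAA////ALR3HwAOf/8ALKAsACgn1gC9Z5QAS1aMAMJ34wB/f38AIr28AM++FwDox64AeLv/AIrfmACWmP8A1bDFABERERERERERERERERERERERERERERERERERERESIRERERERERERERERERERERERERERERERERERERERIiIiIhERERERERERERERERERERERERERERERERERESIiIiIiIRERERERERERERERERERERERERERERERERESIiIiIiIiEREREREREREREREREREREREREREREREREiIiIiIiIiIREREREREREREREREREREREREREREREREiIiIiIiIiIhERERERERERERERERERERERERERERERIiIiIiIiIiIiERERERERERERERERERERERERERERERIiIiIiIiIiIiIREREREREREREREREREREREREREREREiIiIiIiIiIiIhEREREREREREREREREREREREREREREiIiIiIiIiIiIiEREREREREREREREREREREREREREREiIiIiIiIiIiIiIRERERERERERERERERERERERERERESIiIiIiIiIiIiIhERERERERERERERERERERERERERERIiIiIiIiIiIiIiERERERERERERERERERERERERERERIiIiIiIiIiIiIiIREREREREREREREREREREREREREREiIiIiIiIiIiIiIhERERERERERERERERERERERERERESIiIiIiIiIiIiIiERERERERERERERERERERERERERERIiIiIiIiIiIiIiIRERERERERERERERERERERERERERIiIiIiIiIiIiIiIhEREREREREREREREREREREREREREiIiIiIiIiIiIiIiERERERERERERERERERERERERERESIiIiIiIiIiIiIiIRERERERERERERERERERERERERERIiIiIiIiIiIiIiIhEREREREREREREREREREREREREREiIiIiIiIiIiIiIiERERERERERERERERERERERERERESIiIiIiIiIiIiIiIRERERERERERERERERERERERERESIiIiIiIiIiIiIiIRERERERERERERERERERERERERERIiIiIiIiIiIiIiIhEREREREREREREREREREREREREREiIiIiIiIiIiIiIhERERERERERERERERERERERERERESIiIiIiIiIiIiIiERERERERERERERERERERERERERERIiIiIiIiIiIiIiEREREREREREREREREREREREREREREiIiIiIiIiIiIiIRERERERERERERERERERERERERERESIiIiIiIiIiIiIREREREREREREREREREREREREREREREiIiIiIiIiIiIhERERERERERERERERERERERERERERERIiIiIiIiIiIiERERERERERERERERERERERERERERERERIiIiIiIiIiERERERERERERERERERERERERERERERERERIiIiIiIiIRERERERERERERERERERERERERERERERERERIiIiIiIRERERERERERERERERERERERERERERERERERERIiIiIhERERERERERERERERERERERERERERERERERERESIiIiERERERERERERERERERERERERERERERERERERERESIiIREREREREREREREREREREREREREREREREREREREREiIhERERERERERERERERERERERERERERERERERERERERIiERERERERERERERERERERERERERERERERERERERERESIREREREREREREREREREREREREREREREREREREREREREhERERERERERERERERERERERERERERERERERERERERERIRERERERERERERERERERERERERERERERERERERERERERERERERERERERERERERERERERERERERERERERERERERERERERERERERERERERERERERERERERERERERERERERERERERERERERERERERERERERERERERERERERERERERERERERERERERERERERERERERERERERERERERERERERERERERERERERERERERERERERERERERERERERERERERERERERERERERERERERERERERERERERERERERERERERERERERERERERERERERERERERERERERERERERERERERERERERERERERERERERERERERERERERERERERERERERERERERERERERERERERERERERERERERERERERERERERERERERERERERERERERERERERERERERERERERERERERERERERERERERERERERERERERERERERERERERERERERERERERERERERERERERERERERERERERERERERERERERERERERERERERERERERERERERERERERERERERERERERERERERERERERERERERERERERERERERERERERERERERERERERERERERERERERERERERERERERERERERERERERERERERERERERERERERERERERERERERERERERERERERERERERERERERERERERERERERERERERERERERERERERERERERERERERERERERERERERERERERERERERERERERERERERERERERERERERERERERERERERERERERERERERERERERERERERERERERERERERERERERERERERERERERERERERERERERERER"/>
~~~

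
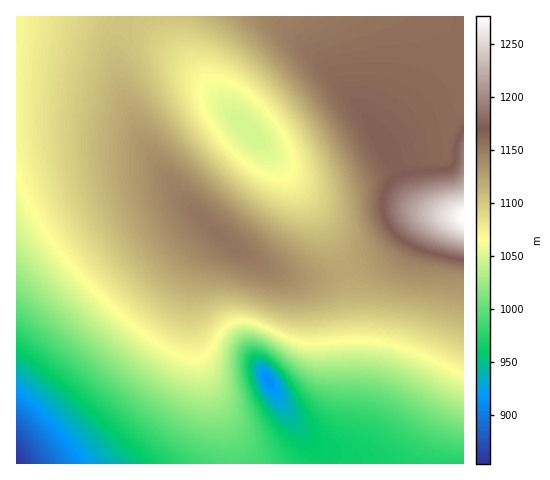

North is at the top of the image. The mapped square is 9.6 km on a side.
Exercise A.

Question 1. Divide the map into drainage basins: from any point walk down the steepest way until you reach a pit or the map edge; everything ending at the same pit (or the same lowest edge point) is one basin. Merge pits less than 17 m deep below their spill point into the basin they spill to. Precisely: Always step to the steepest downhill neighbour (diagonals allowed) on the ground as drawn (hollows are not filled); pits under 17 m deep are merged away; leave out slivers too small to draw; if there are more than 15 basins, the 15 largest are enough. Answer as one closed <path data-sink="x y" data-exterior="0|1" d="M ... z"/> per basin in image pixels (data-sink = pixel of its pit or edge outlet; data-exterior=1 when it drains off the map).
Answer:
<path data-sink="249 130" data-exterior="0" d="M463 16l-337 0-8 25-2 18 3 19 10 34 21 41 28 40 35 37 38 29 30 15 21 3 26-2 25-7 29-14 29-30 9-6 8-2 36 0z"/><path data-sink="17 463" data-exterior="1" d="M125 16l-109 1 1 447 217-1-3-24-27-67-12-47 0-32 4-16 11-25 13-16-27-26-19-23-24-34-17-33-11-28-6-33 3-24z"/><path data-sink="267 379" data-exterior="0" d="M456 216l-28 0-8 2-9 6-29 30-6 4-34 14-34 5-22-2-16-6-29-17-19-16-3 1-15 21-8 19-4 16 0 32 12 47 27 67 4 25 229-1 0-246z"/>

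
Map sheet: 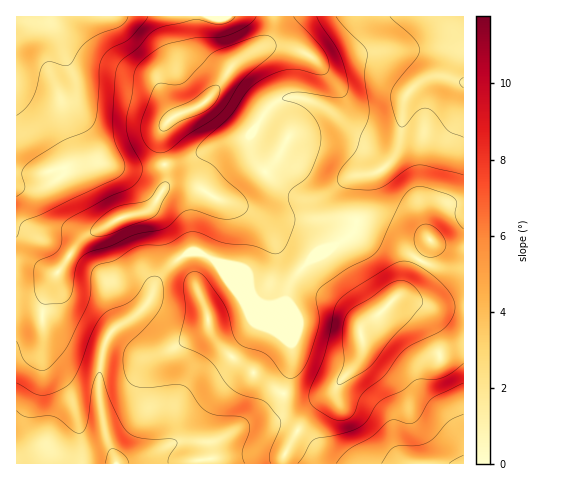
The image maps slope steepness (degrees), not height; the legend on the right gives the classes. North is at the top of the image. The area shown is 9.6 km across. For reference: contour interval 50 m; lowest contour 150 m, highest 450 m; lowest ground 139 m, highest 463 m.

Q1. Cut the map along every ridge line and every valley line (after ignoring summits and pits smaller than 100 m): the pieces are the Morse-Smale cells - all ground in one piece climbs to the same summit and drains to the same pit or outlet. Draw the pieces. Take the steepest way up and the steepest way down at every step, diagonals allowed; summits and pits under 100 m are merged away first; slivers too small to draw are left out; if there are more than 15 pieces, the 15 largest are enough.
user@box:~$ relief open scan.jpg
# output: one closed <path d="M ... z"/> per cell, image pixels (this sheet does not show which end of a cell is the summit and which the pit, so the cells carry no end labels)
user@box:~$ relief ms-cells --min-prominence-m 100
<path d="M463 204l-17 1-10 9-7 14 1 12-23-1-21-11-29-7-4 11-4 4-14 10-19 8-19 19-8 13-2 13-11 5-14 0-13-6-26-26-9-12-13-7-11-1-10 6-20 19-14 29-14 12-15 8-8 8-5 13-5 29 0 20 7 41 10 26 7 1 16-5 37-17 18-1 8 1 5 5 3 17 73 0 0-6 11-21 16-26 26-22 23-29 3-10-1-22 7-6 9-6 20-19 7 0 21 8 13 3 26-2z"/><path d="M216 94l-5 1-11 11-28 12-7 6-3 8 0 20 5 28-4 10-11 16-7 6-22 5-36 18-9 8-19 28-18 19-12 4-13 0 1 170 99-1-10-26-7-41 0-20 5-29 5-13 8-8 15-8 14-12 14-29 20-19 10-6 11 1 13 7 9 12 26 26 13 6 14 0 11-5 4-18 25-27 19-8 18-14 3-11-15-2-69 0-47-18 12-2 11-9 28-30 12-22-49-32z"/><path d="M272 16l-256 1 1 277 12 0 12-4 18-19 19-28 9-8 36-18 22-5 10-9 8-13 4-10-5-28 0-20 3-8 7-6 31-14 35-44 24-14 6-6 5-13z"/><path d="M463 16l-190 0 0 11-5 13-6 6-24 14-8 9-18 26 4-1 12 5 60 39-12 22-27 29-12 10-12 2 47 18 69 0 15 2 4-42 5-4 18-6 11-12 6-14 3-39 5-12 15-12 9-3 14 0 18 5z"/><path d="M404 297l-9 1-34 30 1 22-3 10-23 29-26 22-27 47 1 6 180-1 0-156-34-1z"/><path d="M446 77l-14 0-7 2-17 13-5 12-3 39-6 14-11 12-18 6-5 4-2 9-1 33 29 7 21 11 21 0 1-11 8-15 9-8 18-2 0-120z"/><path d="M194 441l-18 1-31 15-22 6 86 1-2-17-5-5z"/>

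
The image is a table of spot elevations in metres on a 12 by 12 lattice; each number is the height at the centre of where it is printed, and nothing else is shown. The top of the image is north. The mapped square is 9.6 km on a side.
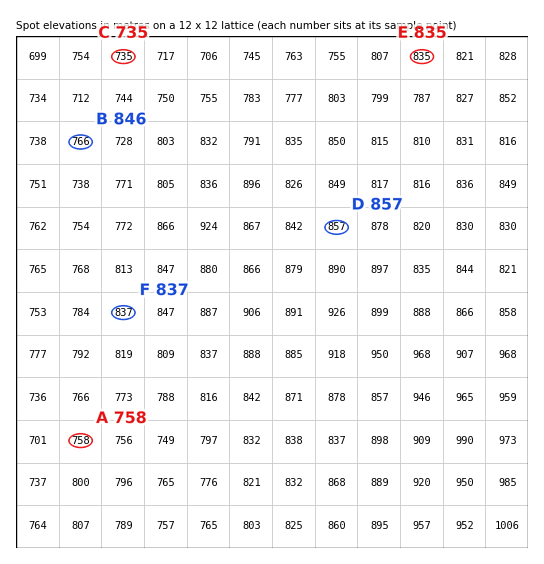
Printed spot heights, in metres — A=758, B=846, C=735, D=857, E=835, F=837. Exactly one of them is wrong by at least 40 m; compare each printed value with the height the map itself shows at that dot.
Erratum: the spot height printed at B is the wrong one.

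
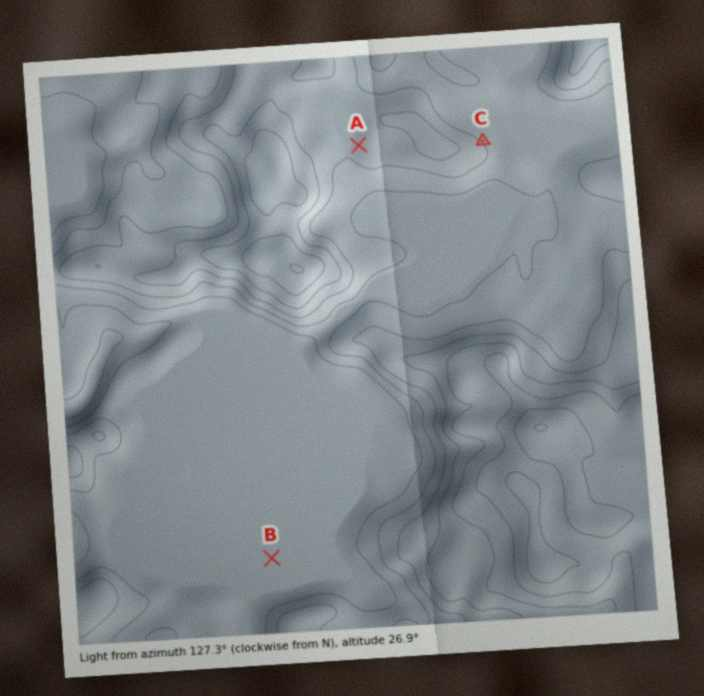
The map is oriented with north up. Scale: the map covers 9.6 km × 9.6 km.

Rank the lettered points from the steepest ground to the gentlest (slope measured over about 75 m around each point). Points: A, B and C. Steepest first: C A B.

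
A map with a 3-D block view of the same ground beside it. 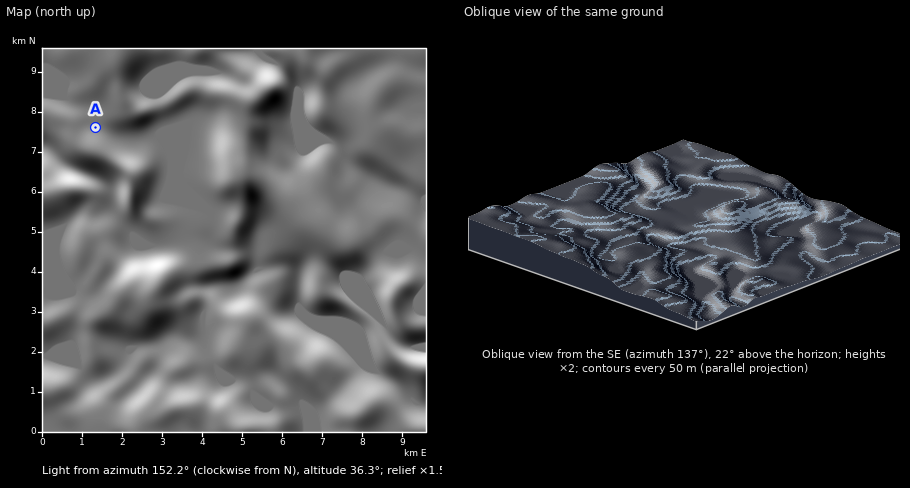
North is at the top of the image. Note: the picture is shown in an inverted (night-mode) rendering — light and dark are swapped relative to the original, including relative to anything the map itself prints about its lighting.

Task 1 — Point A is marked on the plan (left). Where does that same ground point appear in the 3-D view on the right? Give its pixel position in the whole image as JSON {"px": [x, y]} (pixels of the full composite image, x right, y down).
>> {"px": [671, 170]}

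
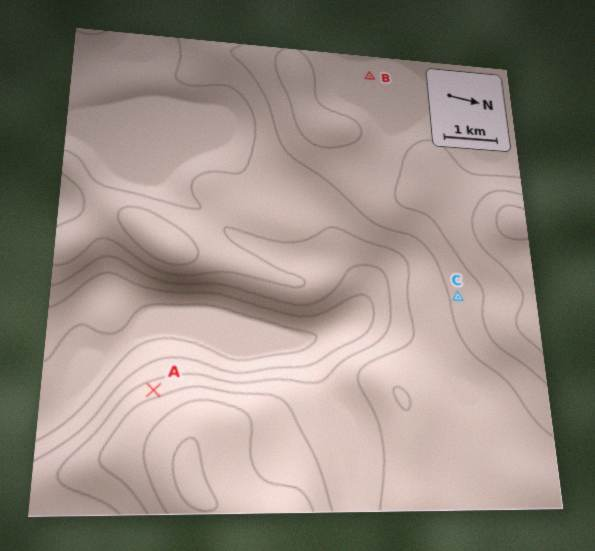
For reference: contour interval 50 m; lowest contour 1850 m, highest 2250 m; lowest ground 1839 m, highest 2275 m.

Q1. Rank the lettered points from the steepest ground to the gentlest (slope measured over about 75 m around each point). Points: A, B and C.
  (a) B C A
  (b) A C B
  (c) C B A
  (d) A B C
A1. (b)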